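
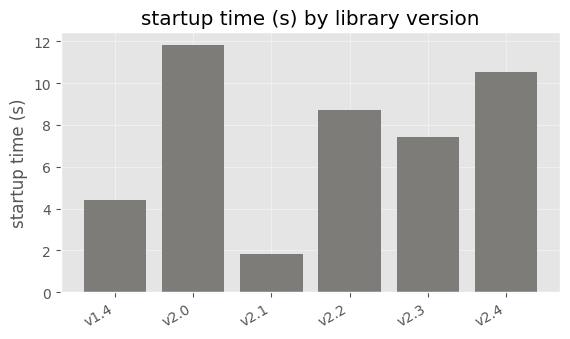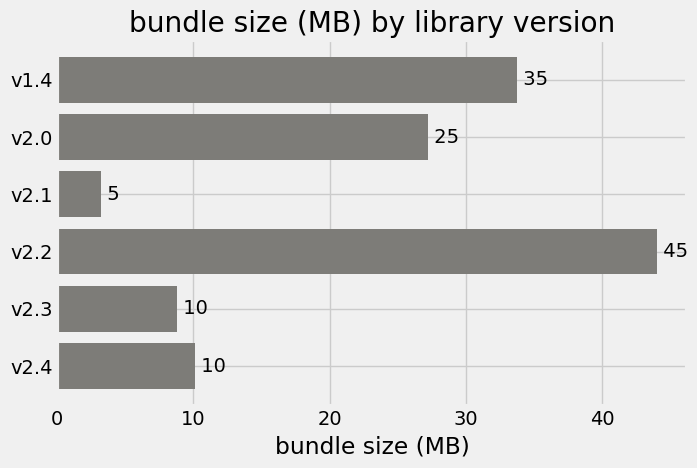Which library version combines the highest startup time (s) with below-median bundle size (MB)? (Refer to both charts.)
v2.4

Chart 2 median bundle size (MB) ≈ 20; below-median library versions: v2.1, v2.3, v2.4. Among those, v2.4 has the highest startup time (s) (≈ 10).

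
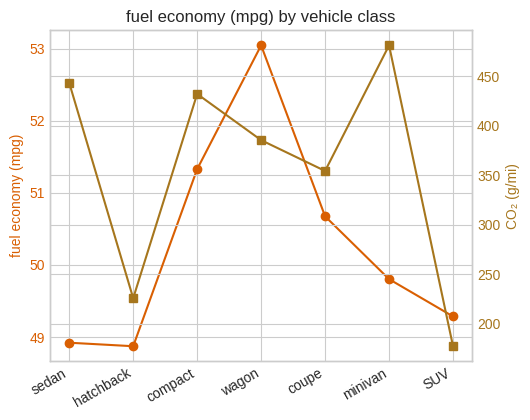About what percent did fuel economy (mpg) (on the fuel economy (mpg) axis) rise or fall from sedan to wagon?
≈ +8.2%

sedan ≈ 49.0, wagon ≈ 53.0; (53.0 − 49.0) / 49.0 ≈ +8.2%.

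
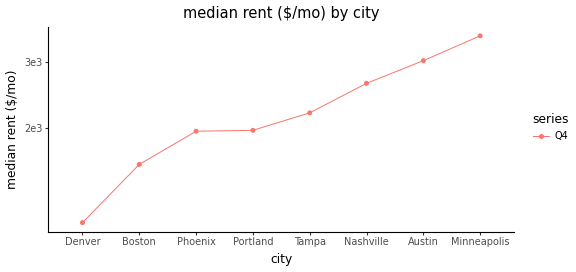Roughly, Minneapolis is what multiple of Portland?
≈ 1.75×

Minneapolis ≈ 3500, Portland ≈ 2000; 3500/2000 ≈ 1.75.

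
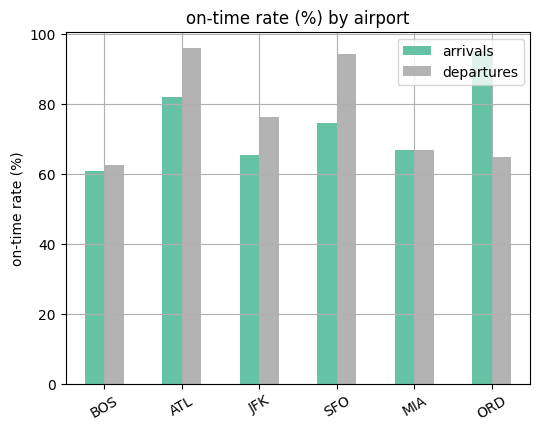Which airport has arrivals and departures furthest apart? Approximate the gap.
ORD: arrivals ≈ 100, departures ≈ 60 → gap ≈ 40. Next-largest (SFO) is only ≈ 20.

ORD, ≈ 40 %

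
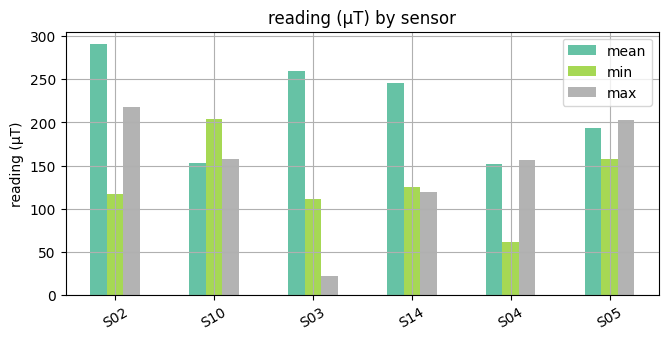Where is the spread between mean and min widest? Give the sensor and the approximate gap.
S02: mean ≈ 300, min ≈ 125 → gap ≈ 175. Next-largest (S03) is only ≈ 150.

S02, ≈ 175 µT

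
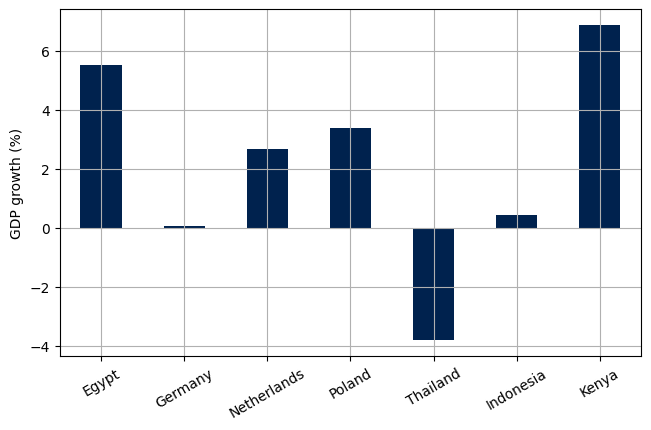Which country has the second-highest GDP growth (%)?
Egypt

Top 3: Kenya ≈ 7, Egypt ≈ 6, Poland ≈ 3.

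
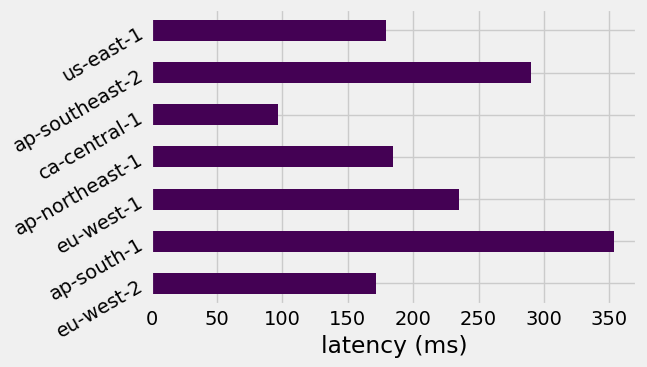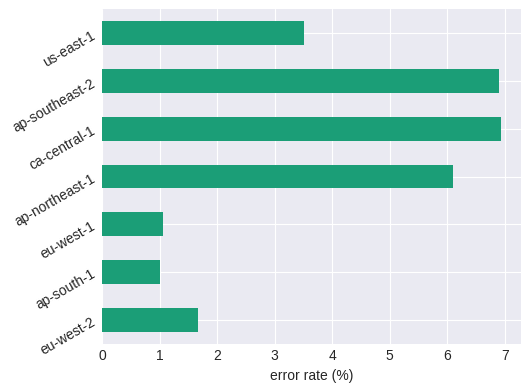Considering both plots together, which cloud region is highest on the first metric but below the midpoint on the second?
ap-south-1

Chart 2 median error rate (%) ≈ 4; below-median cloud regions: eu-west-2, ap-south-1, eu-west-1. Among those, ap-south-1 has the highest latency (ms) (≈ 350).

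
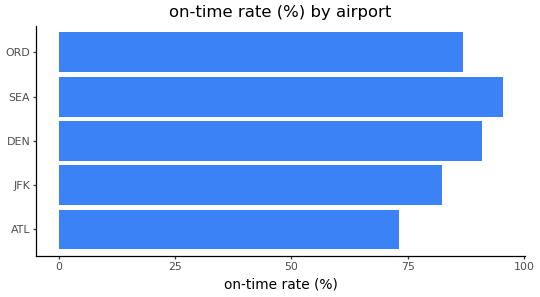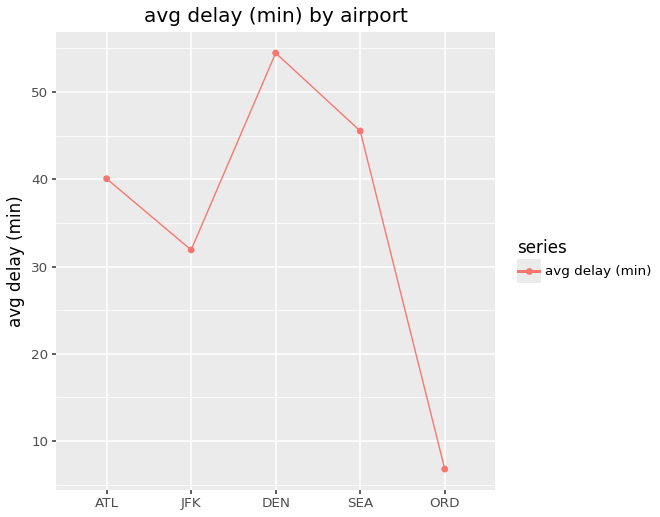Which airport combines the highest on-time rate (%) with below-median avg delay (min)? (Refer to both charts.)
ORD

Chart 2 median avg delay (min) ≈ 40; below-median airports: JFK, ORD. Among those, ORD has the highest on-time rate (%) (≈ 90).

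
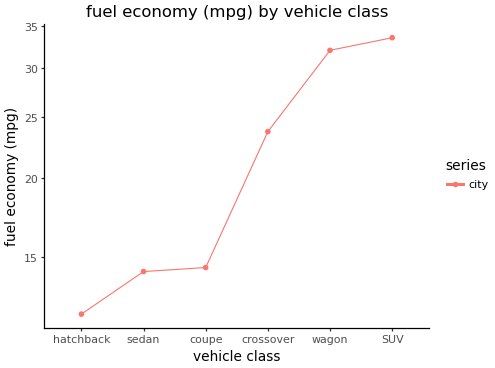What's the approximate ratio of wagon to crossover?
≈ 1.33×

wagon ≈ 32, crossover ≈ 24; 32/24 ≈ 1.33.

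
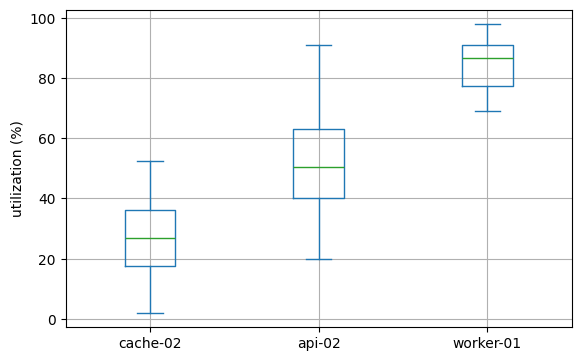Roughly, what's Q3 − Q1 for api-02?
Q3 ≈ 65, Q1 ≈ 40; IQR ≈ 25.

≈ 25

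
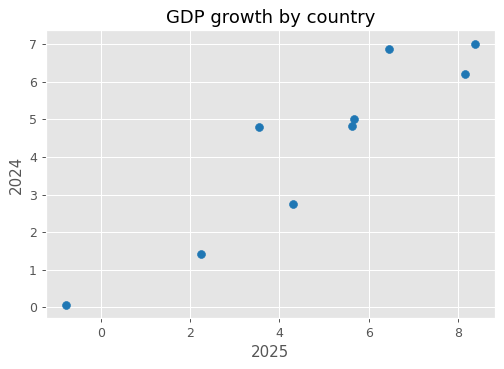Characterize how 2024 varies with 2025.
Points are positively correlated; strong (|r| ≈ 0.9).

positive, strong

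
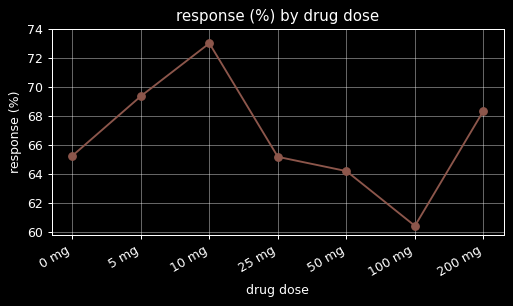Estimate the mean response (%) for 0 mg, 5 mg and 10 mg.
≈ 69

(66 + 70 + 72) / 3 ≈ 69.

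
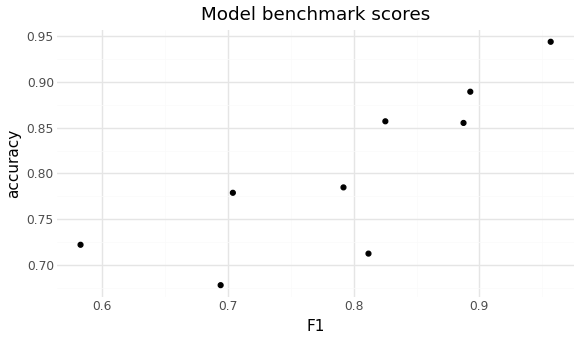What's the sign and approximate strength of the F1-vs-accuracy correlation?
positive, strong

Points are positively correlated; strong (|r| ≈ 0.8).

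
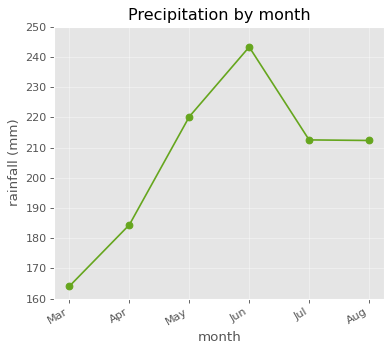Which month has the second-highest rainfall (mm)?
May

Top 3: Jun ≈ 240, May ≈ 220, Jul ≈ 210.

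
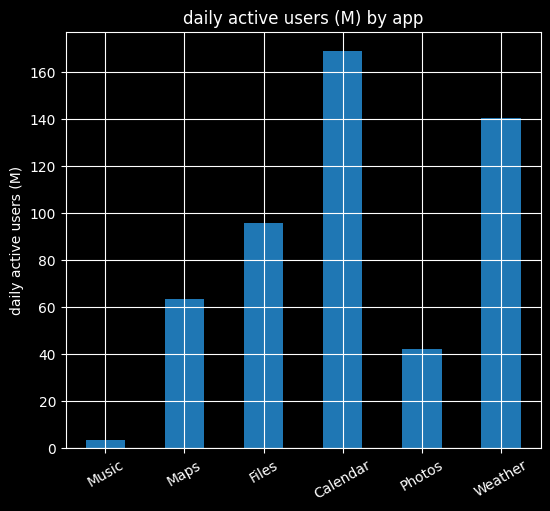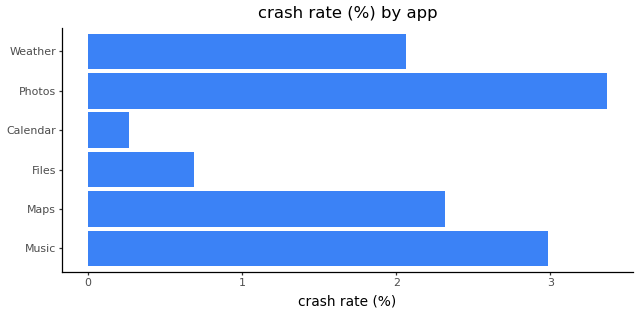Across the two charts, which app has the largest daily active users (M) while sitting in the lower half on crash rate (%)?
Chart 2 median crash rate (%) ≈ 2; below-median apps: Files, Calendar, Weather. Among those, Calendar has the highest daily active users (M) (≈ 160).

Calendar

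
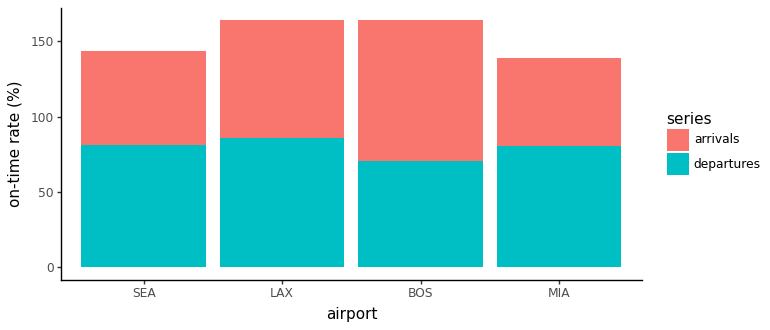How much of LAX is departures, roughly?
≈ 80

departures top ≈ 80, bottom ≈ 0; segment ≈ 80.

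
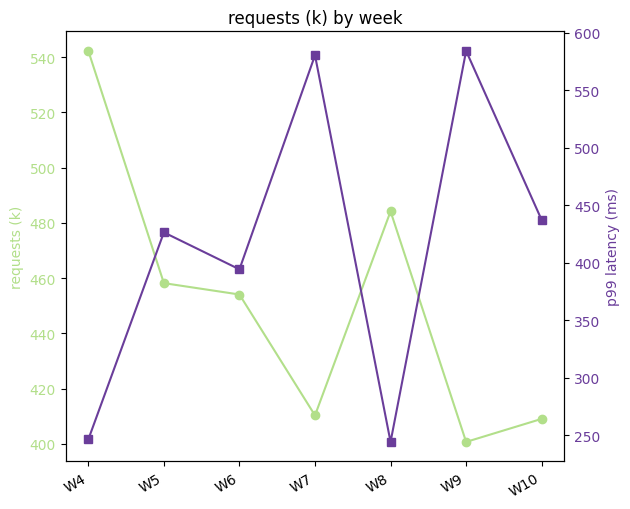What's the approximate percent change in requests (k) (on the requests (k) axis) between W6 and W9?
≈ -13%

W6 ≈ 460, W9 ≈ 400; (400 − 460) / 460 ≈ -13%.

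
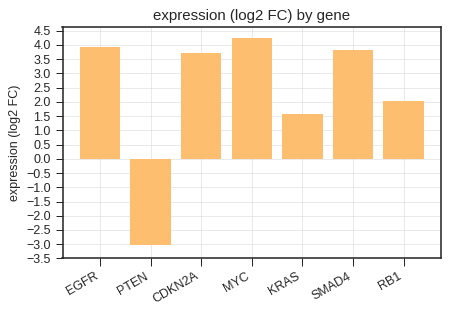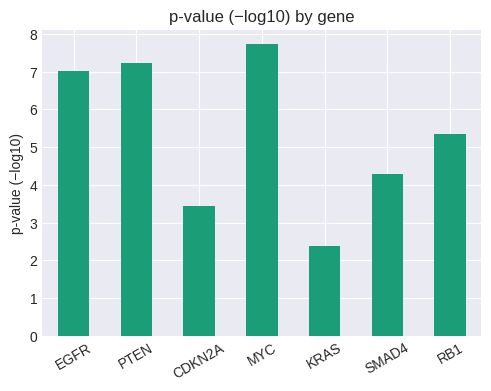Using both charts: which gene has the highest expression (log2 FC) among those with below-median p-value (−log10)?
Chart 2 median p-value (−log10) ≈ 5; below-median genes: CDKN2A, KRAS, SMAD4. Among those, SMAD4 has the highest expression (log2 FC) (≈ 4).

SMAD4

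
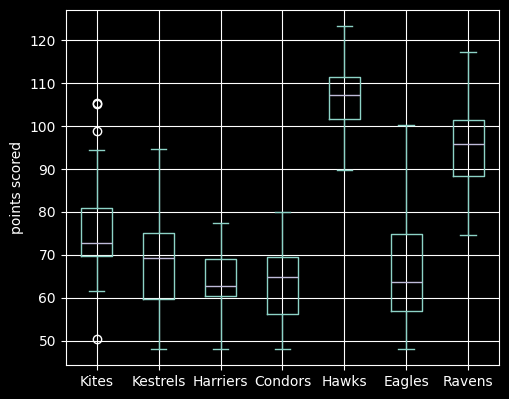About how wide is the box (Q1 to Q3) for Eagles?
≈ 20

Q3 ≈ 75, Q1 ≈ 55; IQR ≈ 20.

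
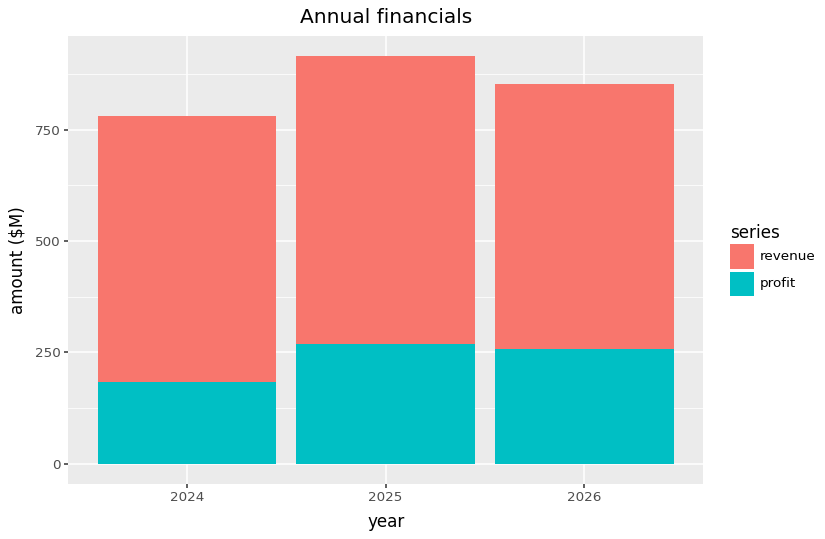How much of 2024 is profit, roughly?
profit top ≈ 200, bottom ≈ 0; segment ≈ 200.

≈ 200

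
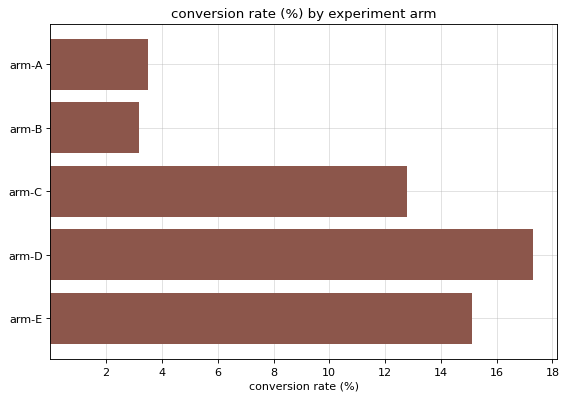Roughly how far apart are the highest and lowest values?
Max arm-D ≈ 18, min arm-B ≈ 4; range ≈ 14.

≈ 14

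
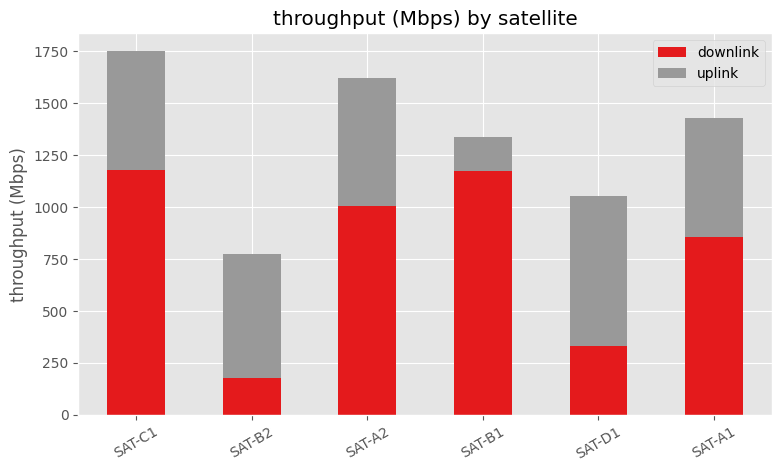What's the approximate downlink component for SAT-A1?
≈ 800

downlink top ≈ 800, bottom ≈ 0; segment ≈ 800.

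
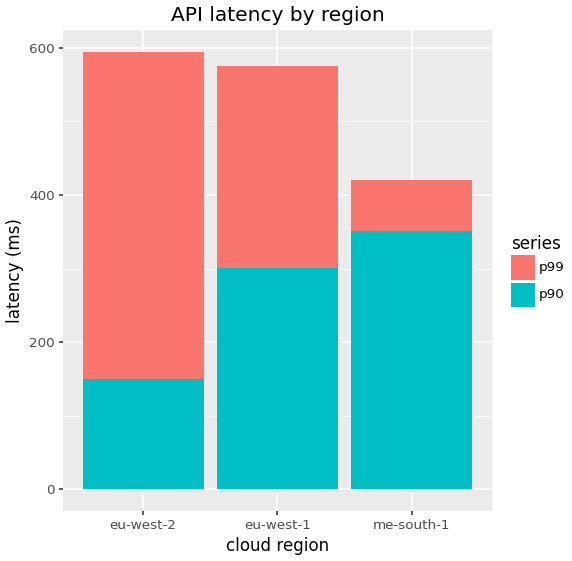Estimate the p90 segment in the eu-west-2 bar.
p90 top ≈ 150, bottom ≈ 0; segment ≈ 150.

≈ 150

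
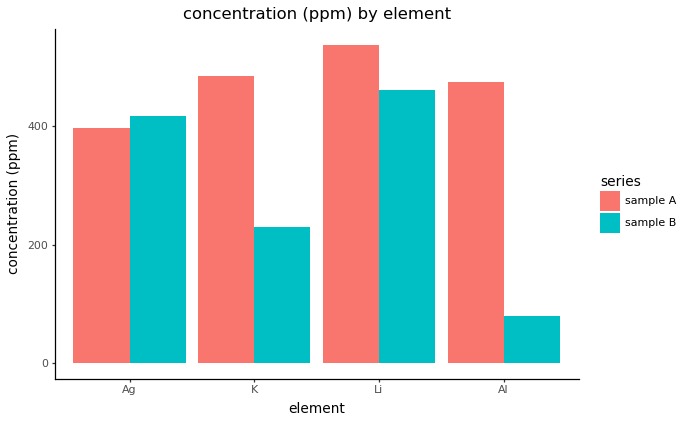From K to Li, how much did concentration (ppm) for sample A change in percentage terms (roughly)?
≈ +10%

K ≈ 500, Li ≈ 550; (550 − 500) / 500 ≈ +10%.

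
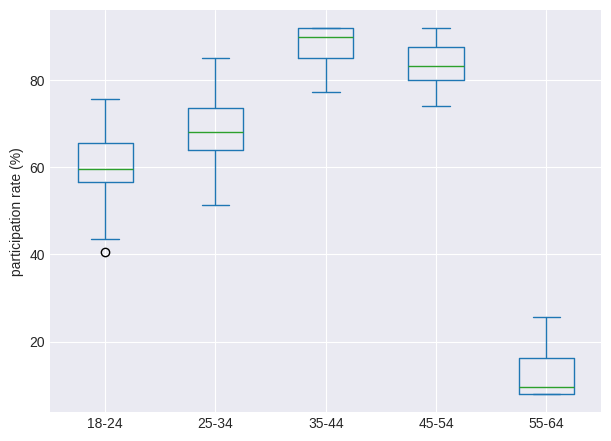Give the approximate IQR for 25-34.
Q3 ≈ 70, Q1 ≈ 60; IQR ≈ 10.

≈ 10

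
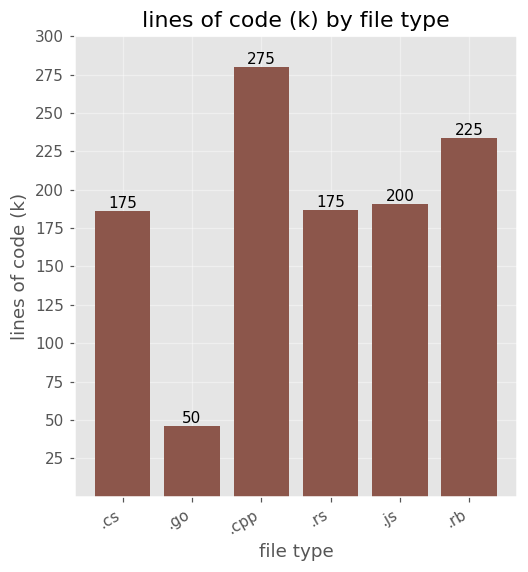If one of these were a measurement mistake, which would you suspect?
.go

.go ≈ 50; the rest sit between ≈ 175 and ≈ 275.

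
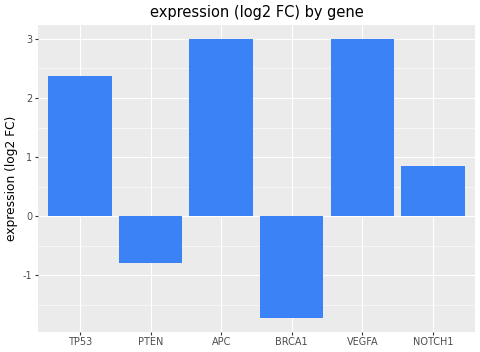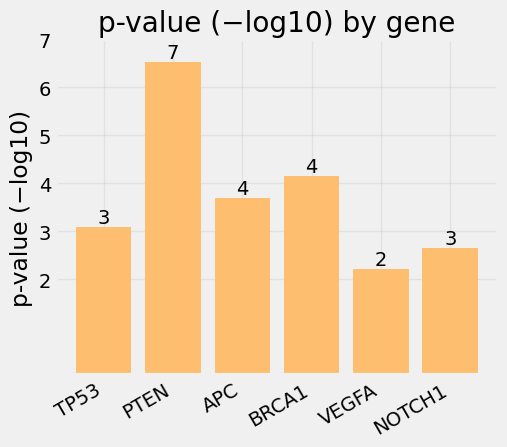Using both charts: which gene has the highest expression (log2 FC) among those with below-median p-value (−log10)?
Chart 2 median p-value (−log10) ≈ 3; below-median genes: TP53, VEGFA, NOTCH1. Among those, VEGFA has the highest expression (log2 FC) (≈ 3).

VEGFA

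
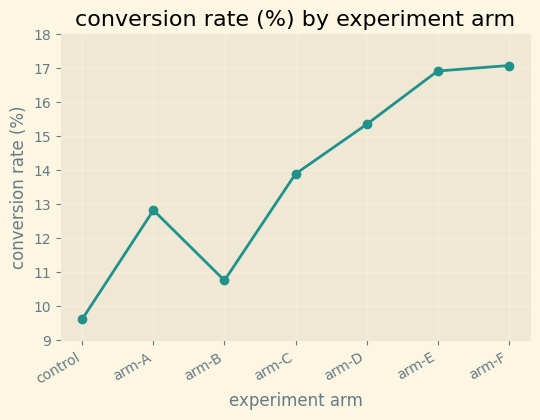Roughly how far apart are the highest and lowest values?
Max arm-F ≈ 17, min control ≈ 10; range ≈ 7.

≈ 7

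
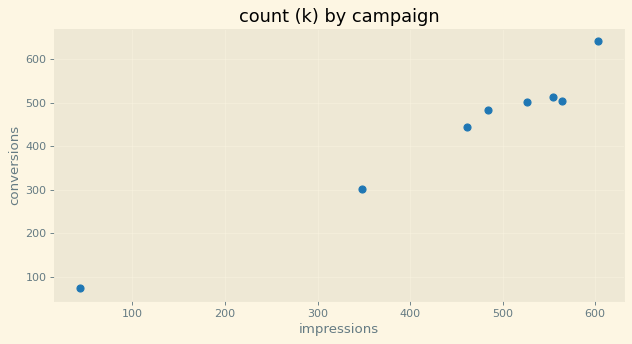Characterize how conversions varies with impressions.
Points are positively correlated; strong (|r| ≈ 1.0).

positive, strong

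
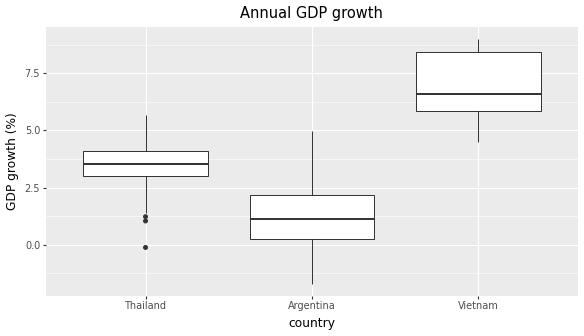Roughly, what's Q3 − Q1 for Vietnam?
Q3 ≈ 8.5, Q1 ≈ 6.0; IQR ≈ 2.5.

≈ 2.5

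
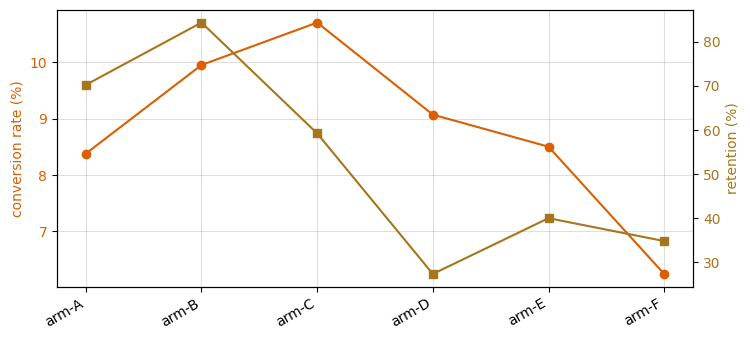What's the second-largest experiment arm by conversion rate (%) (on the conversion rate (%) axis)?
arm-B

Top 3 (on the conversion rate (%) axis): arm-C ≈ 10.5, arm-B ≈ 10.0, arm-D ≈ 9.0.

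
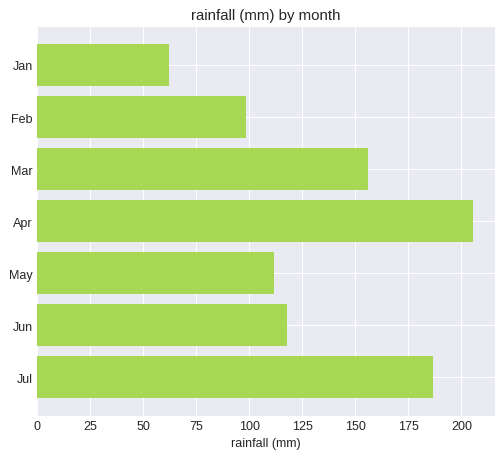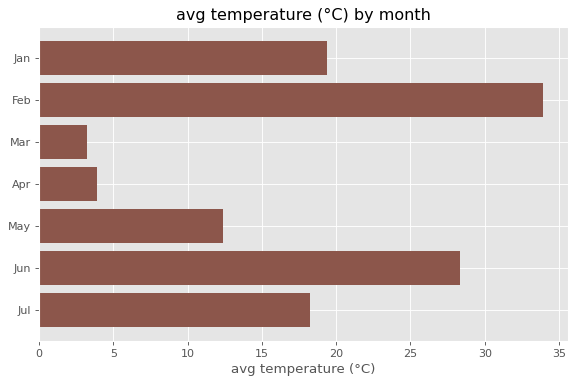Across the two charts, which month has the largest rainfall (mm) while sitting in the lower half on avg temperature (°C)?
Apr

Chart 2 median avg temperature (°C) ≈ 20; below-median months: Mar, Apr, May. Among those, Apr has the highest rainfall (mm) (≈ 200).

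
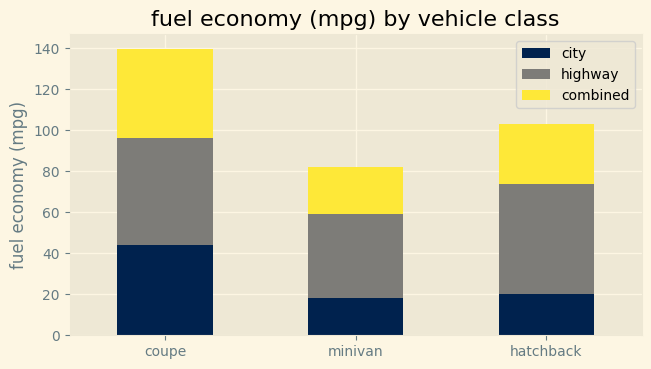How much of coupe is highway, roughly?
≈ 60

highway top ≈ 100, bottom ≈ 40; segment ≈ 60.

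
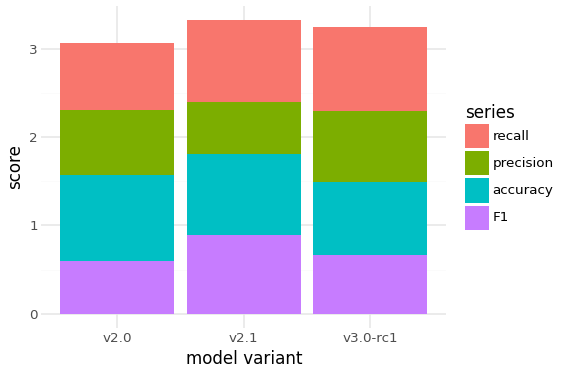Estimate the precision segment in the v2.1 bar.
precision top ≈ 2.5, bottom ≈ 2.0; segment ≈ 0.5.

≈ 0.5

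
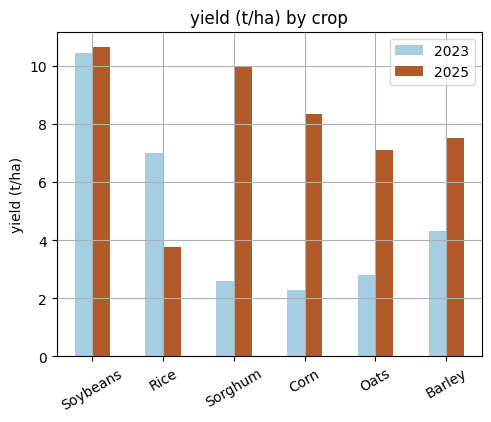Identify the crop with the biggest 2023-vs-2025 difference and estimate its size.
Sorghum: 2023 ≈ 3, 2025 ≈ 10 → gap ≈ 7. Next-largest (Corn) is only ≈ 6.

Sorghum, ≈ 7 t/ha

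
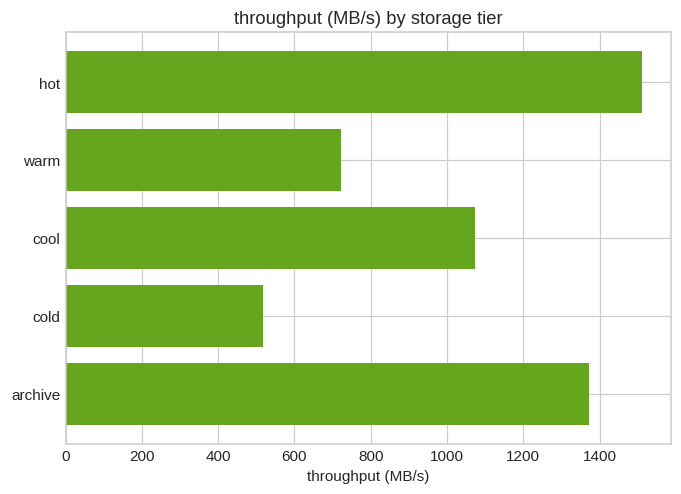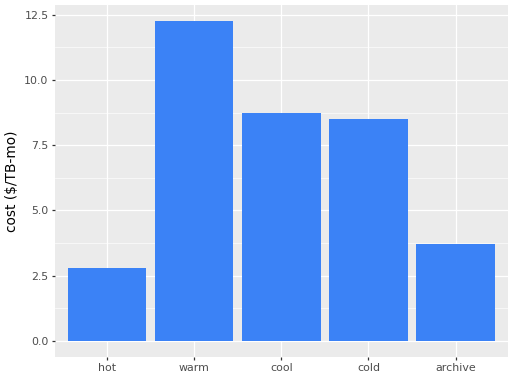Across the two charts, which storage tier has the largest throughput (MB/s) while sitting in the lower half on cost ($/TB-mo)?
Chart 2 median cost ($/TB-mo) ≈ 8; below-median storage tiers: hot, archive. Among those, hot has the highest throughput (MB/s) (≈ 1600).

hot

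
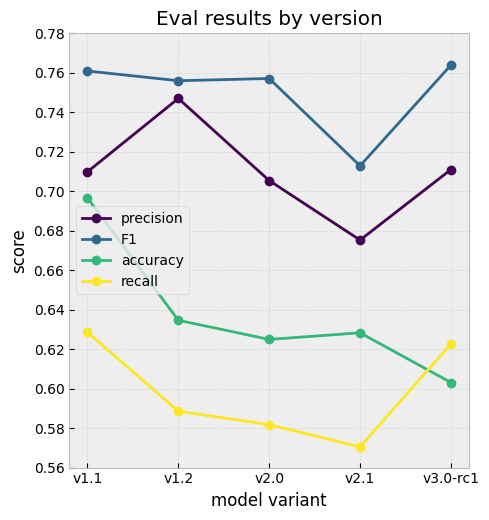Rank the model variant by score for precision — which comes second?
Top 3 for precision: v1.2 ≈ 0.74, v3.0-rc1 ≈ 0.72, v1.1 ≈ 0.70.

v3.0-rc1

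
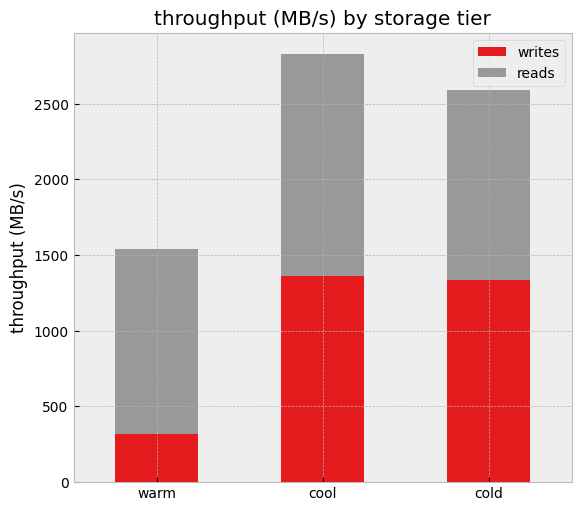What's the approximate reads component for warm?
reads top ≈ 1500, bottom ≈ 500; segment ≈ 1000.

≈ 1000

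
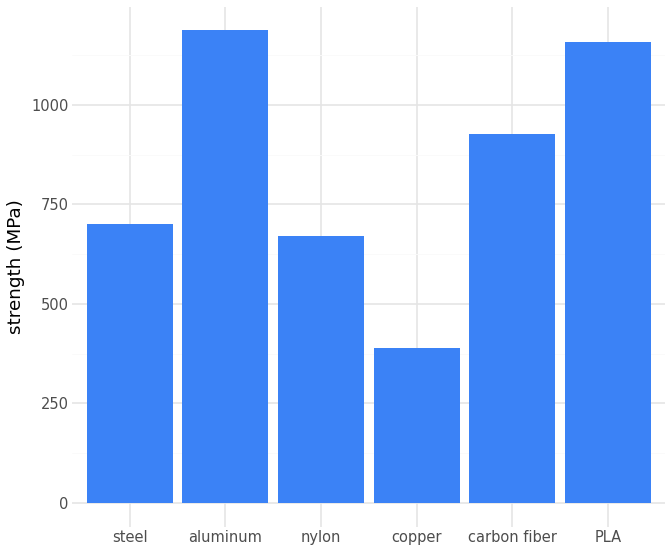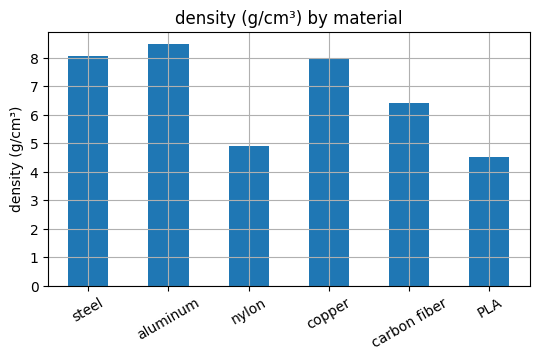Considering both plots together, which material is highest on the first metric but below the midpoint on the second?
Chart 2 median density (g/cm³) ≈ 7; below-median materials: nylon, carbon fiber, PLA. Among those, PLA has the highest strength (MPa) (≈ 1200).

PLA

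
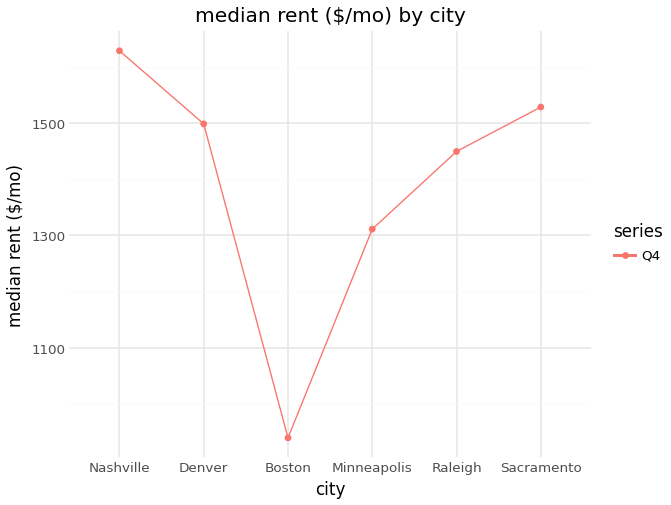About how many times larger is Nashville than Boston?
≈ 1.78×

Nashville ≈ 1600, Boston ≈ 900; 1600/900 ≈ 1.78.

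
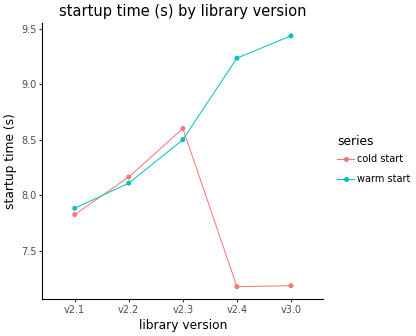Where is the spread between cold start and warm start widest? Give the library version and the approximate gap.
v3.0: cold start ≈ 7.2, warm start ≈ 9.4 → gap ≈ 2.2. Next-largest (v2.4) is only ≈ 2.0.

v3.0, ≈ 2.2 s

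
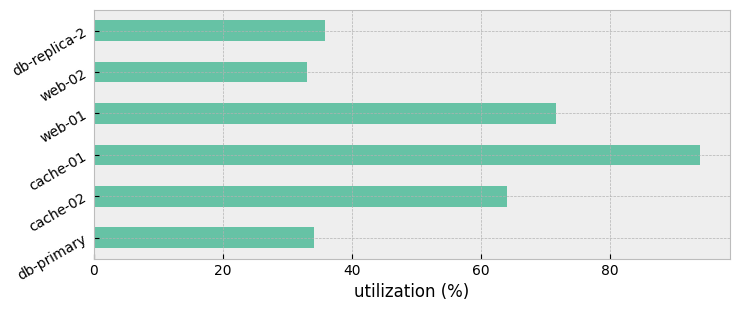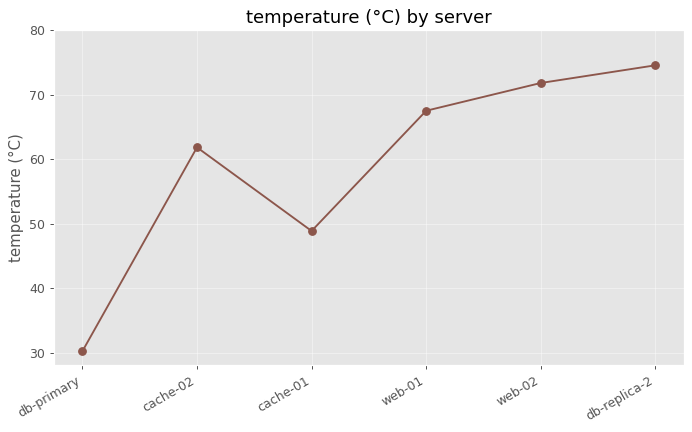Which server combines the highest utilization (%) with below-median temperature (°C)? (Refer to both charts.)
Chart 2 median temperature (°C) ≈ 60; below-median servers: db-primary, cache-02, cache-01. Among those, cache-01 has the highest utilization (%) (≈ 90).

cache-01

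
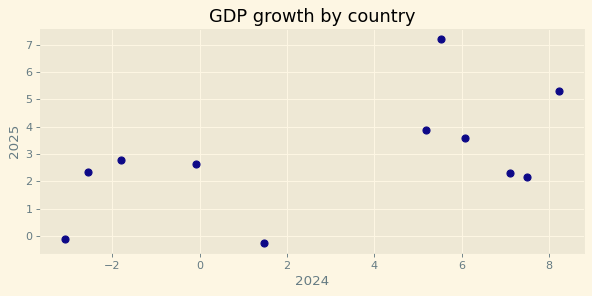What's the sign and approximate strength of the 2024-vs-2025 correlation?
positive, moderate

Points are positively correlated; moderate (|r| ≈ 0.5).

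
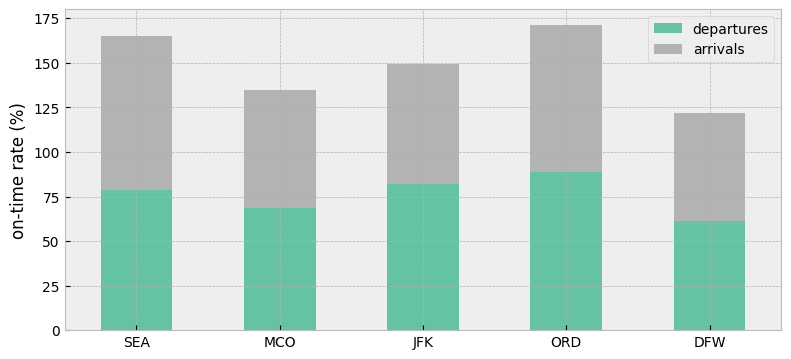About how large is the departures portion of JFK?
departures top ≈ 80, bottom ≈ 0; segment ≈ 80.

≈ 80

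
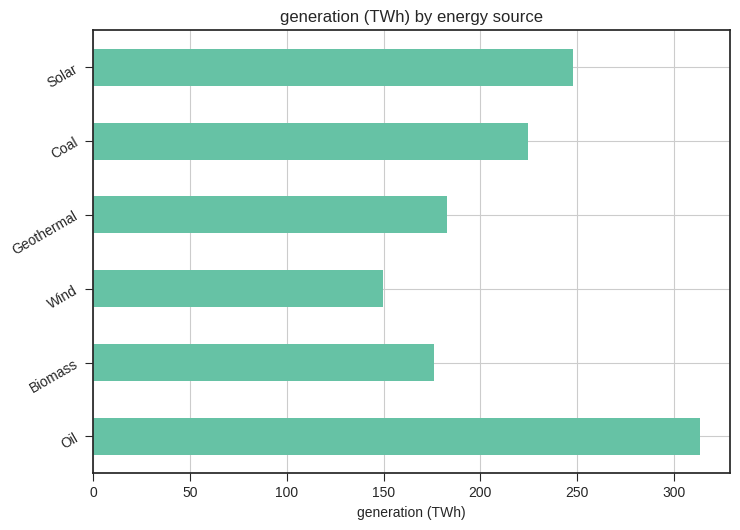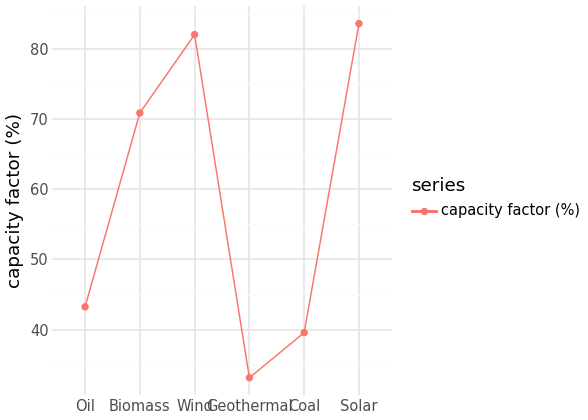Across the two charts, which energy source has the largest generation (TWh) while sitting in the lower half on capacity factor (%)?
Chart 2 median capacity factor (%) ≈ 60; below-median energy sources: Oil, Geothermal, Coal. Among those, Oil has the highest generation (TWh) (≈ 300).

Oil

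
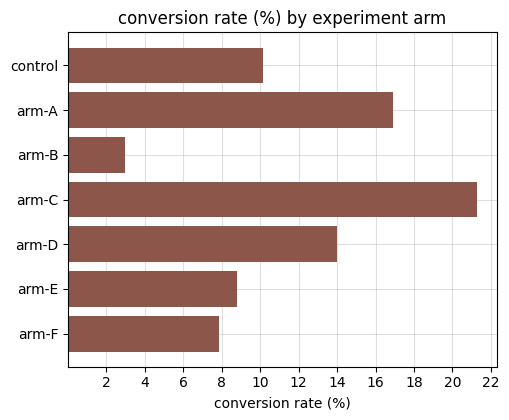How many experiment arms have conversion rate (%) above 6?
Above 6: control, arm-A, arm-C, arm-D, arm-E, arm-F.

6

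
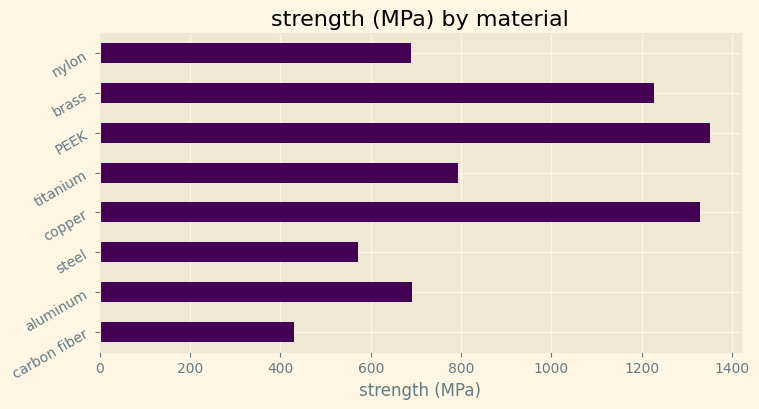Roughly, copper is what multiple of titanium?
≈ 1.75×

copper ≈ 1400, titanium ≈ 800; 1400/800 ≈ 1.75.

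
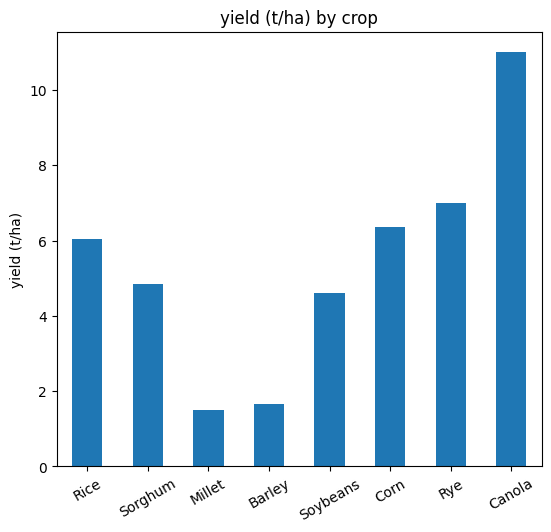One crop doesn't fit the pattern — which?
Canola

Canola ≈ 11; the rest sit between ≈ 1 and ≈ 7.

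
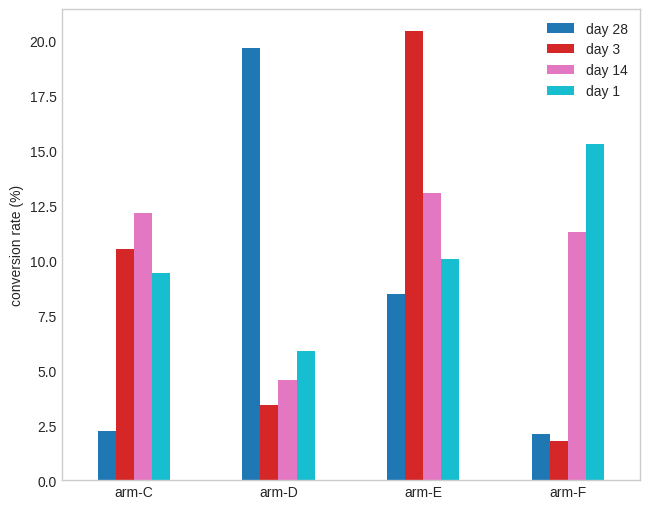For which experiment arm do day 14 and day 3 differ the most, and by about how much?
arm-F, ≈ 10 %

arm-F: day 14 ≈ 12, day 3 ≈ 2 → gap ≈ 10. Next-largest (arm-E) is only ≈ 6.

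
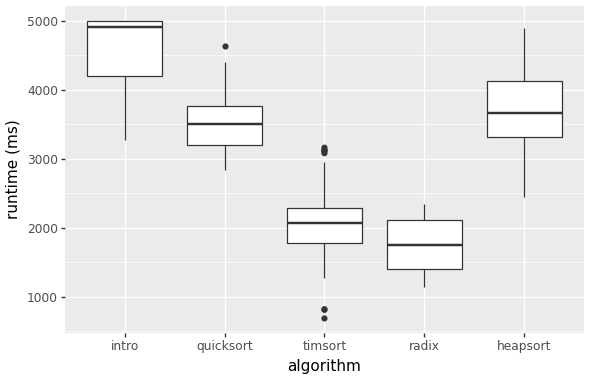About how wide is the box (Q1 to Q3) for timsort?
Q3 ≈ 2500, Q1 ≈ 2000; IQR ≈ 500.

≈ 500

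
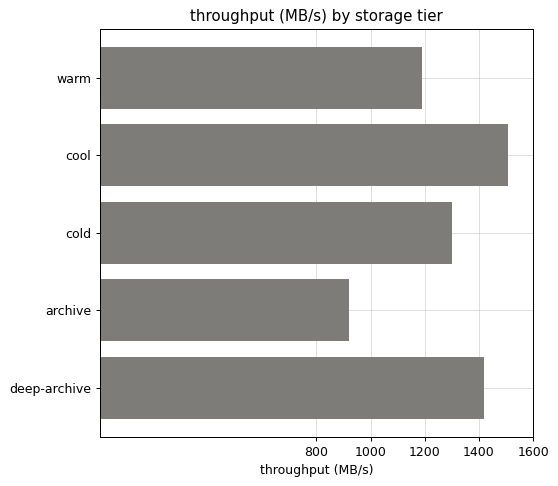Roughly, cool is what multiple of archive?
≈ 1.6×

cool ≈ 1600, archive ≈ 1000; 1600/1000 ≈ 1.6.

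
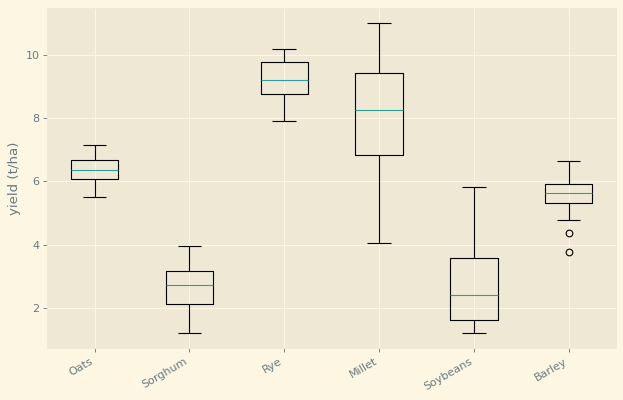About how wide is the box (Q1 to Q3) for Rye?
≈ 1

Q3 ≈ 10, Q1 ≈ 9; IQR ≈ 1.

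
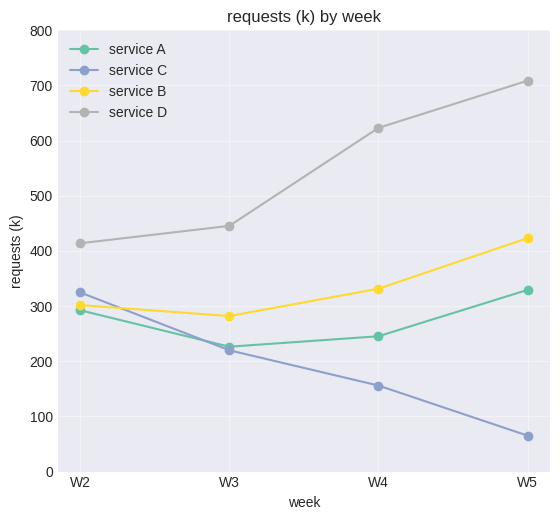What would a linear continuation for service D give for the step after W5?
Last three: 400, 600, 700 → slope ≈ 150/step → next ≈ 850.

≈ 850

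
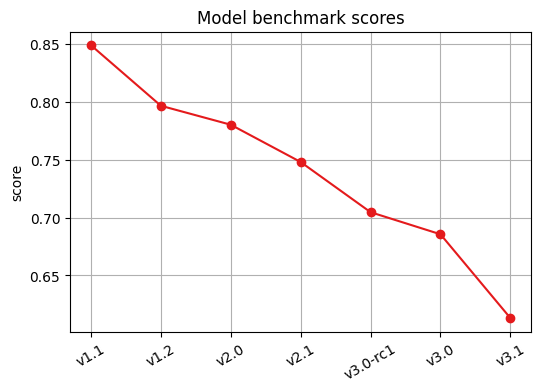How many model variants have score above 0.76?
Above 0.76: v1.1, v1.2, v2.0.

3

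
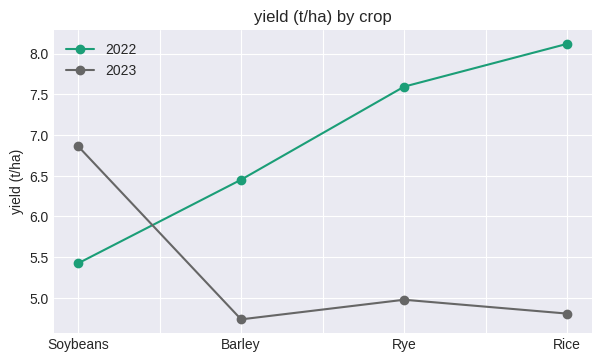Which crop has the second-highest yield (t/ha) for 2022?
Top 3 for 2022: Rice ≈ 8.0, Rye ≈ 7.5, Barley ≈ 6.5.

Rye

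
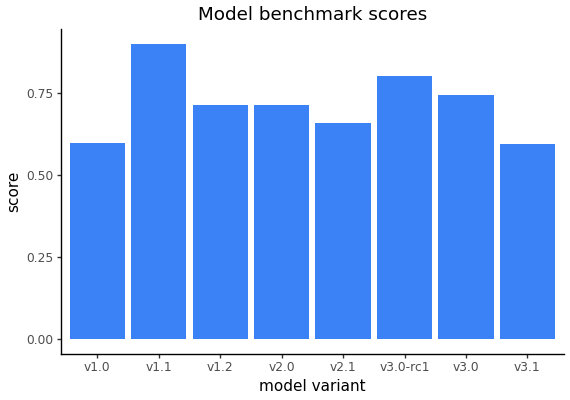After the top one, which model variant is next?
v3.0-rc1

Top 3: v1.1 ≈ 0.9, v3.0-rc1 ≈ 0.8, v3.0 ≈ 0.7.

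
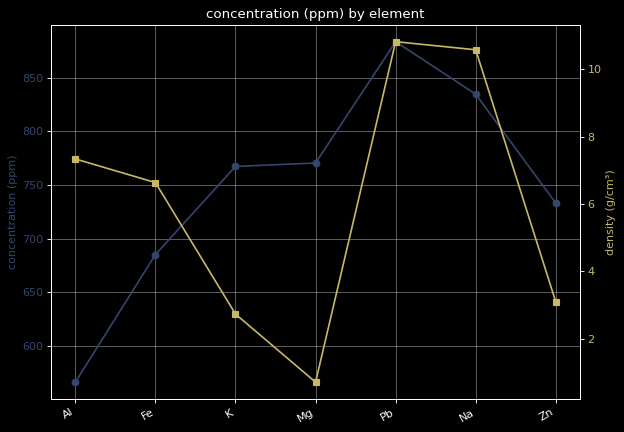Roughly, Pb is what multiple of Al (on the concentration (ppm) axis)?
≈ 1.64×

Pb ≈ 900, Al ≈ 550; 900/550 ≈ 1.64.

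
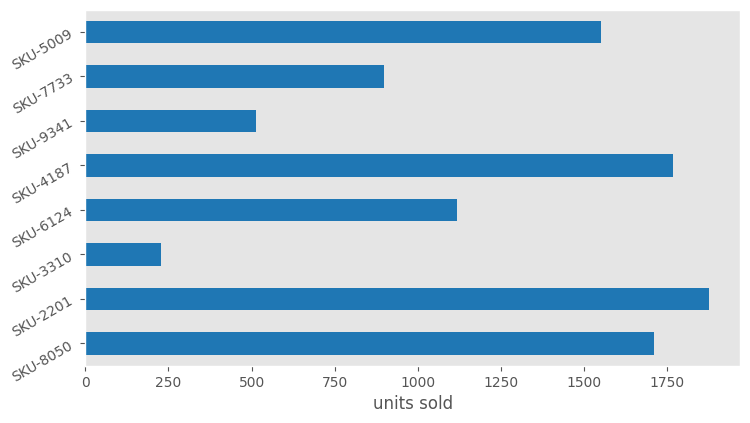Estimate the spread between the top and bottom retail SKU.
Max SKU-2201 ≈ 1800, min SKU-3310 ≈ 200; range ≈ 1600.

≈ 1600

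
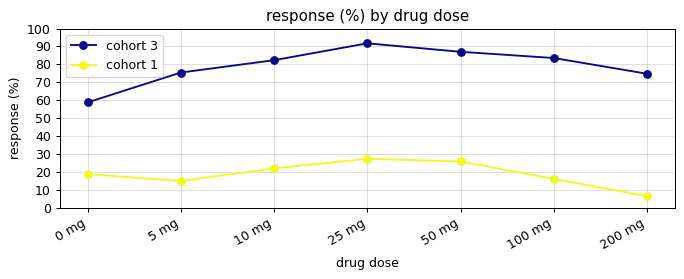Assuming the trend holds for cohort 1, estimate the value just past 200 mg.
Last three: 30, 20, 10 → slope ≈ -10/step → next ≈ 0.

≈ 0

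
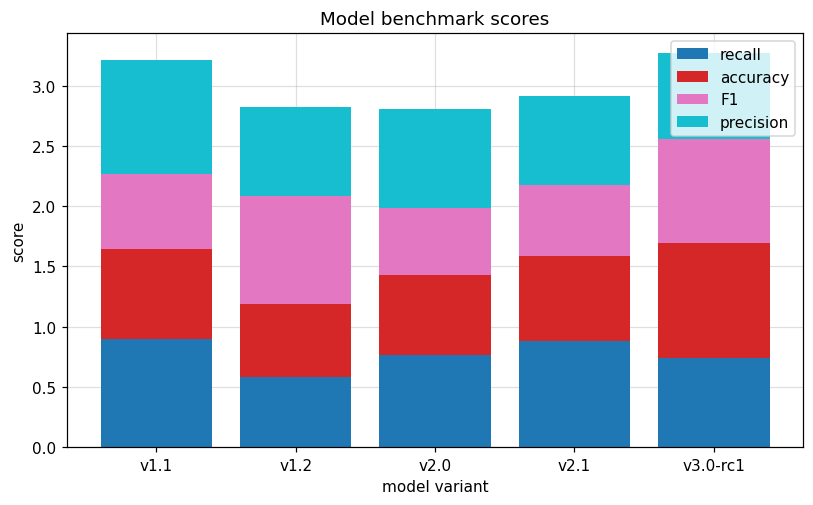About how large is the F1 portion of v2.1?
≈ 0.5

F1 top ≈ 2.0, bottom ≈ 1.5; segment ≈ 0.5.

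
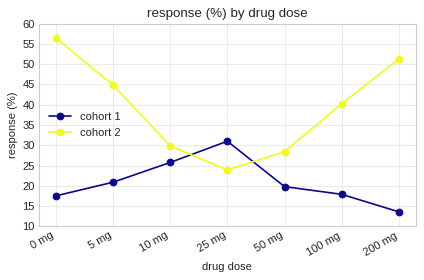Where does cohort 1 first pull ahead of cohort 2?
10 mg: cohort 1 ≈ 25 vs cohort 2 ≈ 30 (not yet); 25 mg: cohort 1 ≈ 30 vs cohort 2 ≈ 25 (first crossover).

25 mg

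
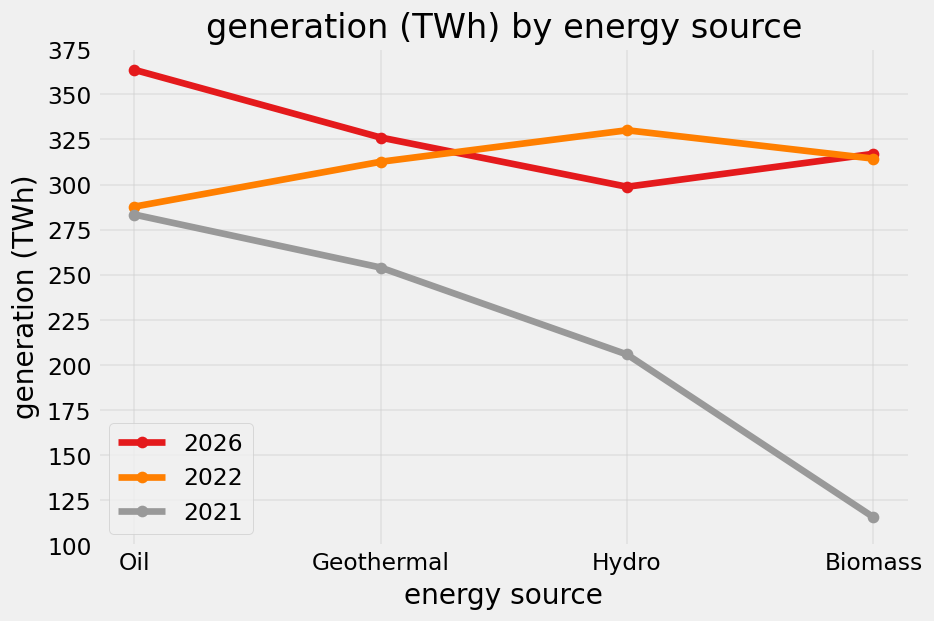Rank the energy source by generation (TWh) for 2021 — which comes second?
Geothermal

Top 3 for 2021: Oil ≈ 275, Geothermal ≈ 250, Hydro ≈ 200.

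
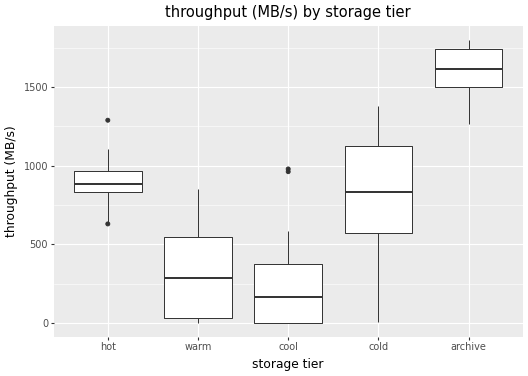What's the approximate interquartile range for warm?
Q3 ≈ 600, Q1 ≈ 0; IQR ≈ 600.

≈ 600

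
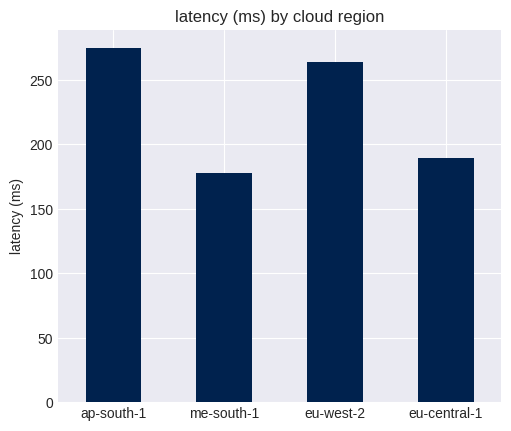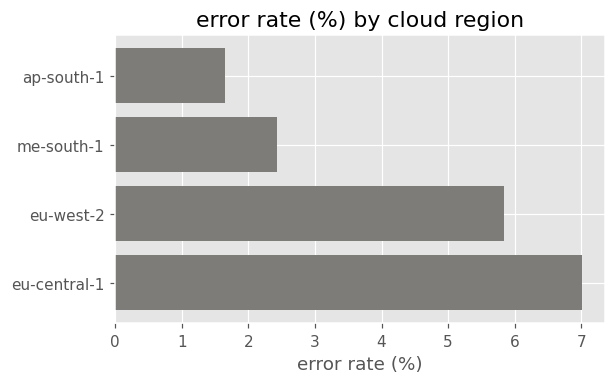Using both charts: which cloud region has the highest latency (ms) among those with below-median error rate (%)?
ap-south-1

Chart 2 median error rate (%) ≈ 4; below-median cloud regions: ap-south-1, me-south-1. Among those, ap-south-1 has the highest latency (ms) (≈ 300).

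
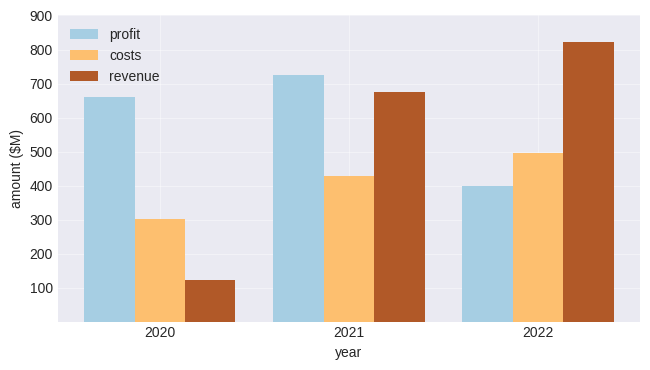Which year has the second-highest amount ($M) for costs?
2021

Top 3 for costs: 2022 ≈ 500, 2021 ≈ 400, 2020 ≈ 300.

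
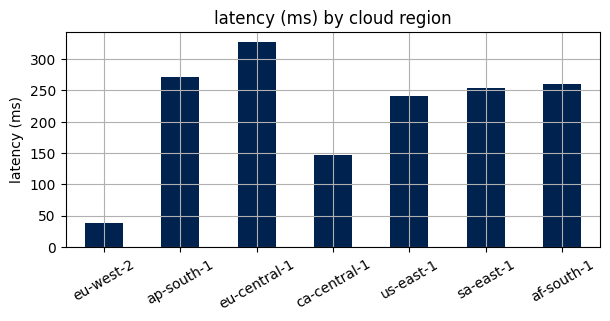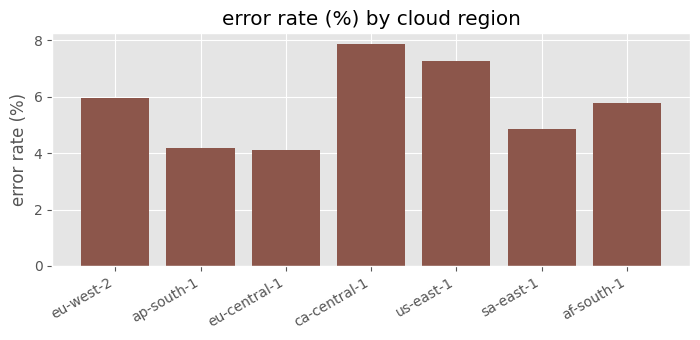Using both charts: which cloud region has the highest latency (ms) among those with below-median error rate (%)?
Chart 2 median error rate (%) ≈ 6; below-median cloud regions: ap-south-1, eu-central-1, sa-east-1. Among those, eu-central-1 has the highest latency (ms) (≈ 350).

eu-central-1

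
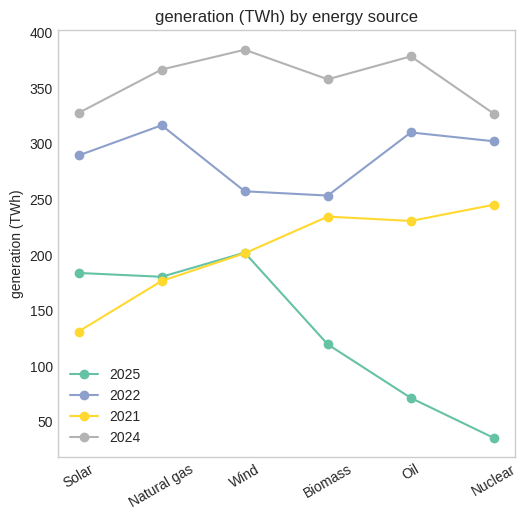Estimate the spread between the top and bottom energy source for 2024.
≈ 50

Max Wind ≈ 400, min Nuclear ≈ 350; range ≈ 50.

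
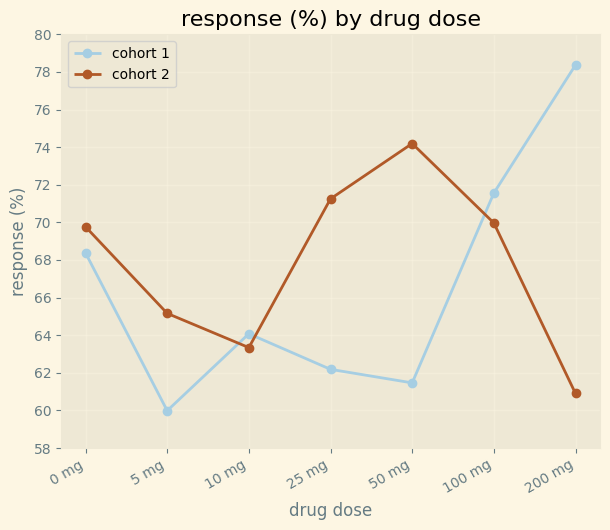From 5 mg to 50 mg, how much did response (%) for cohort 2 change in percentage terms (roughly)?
5 mg ≈ 66, 50 mg ≈ 74; (74 − 66) / 66 ≈ +12.1%.

≈ +12.1%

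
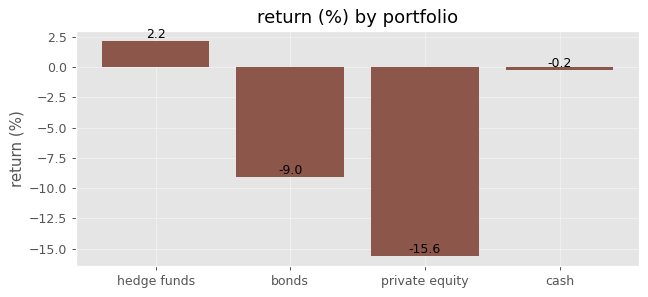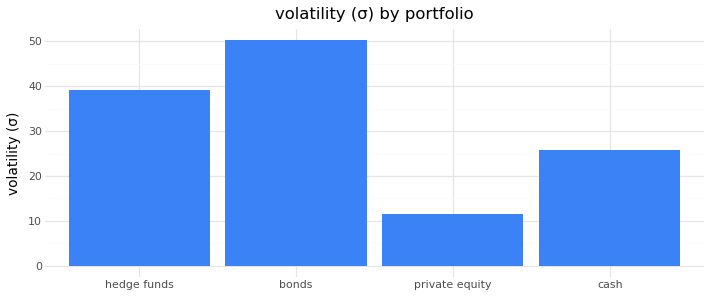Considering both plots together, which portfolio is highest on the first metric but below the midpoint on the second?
cash

Chart 2 median volatility (σ) ≈ 30; below-median portfolios: private equity, cash. Among those, cash has the highest return (%) (≈ -0.2).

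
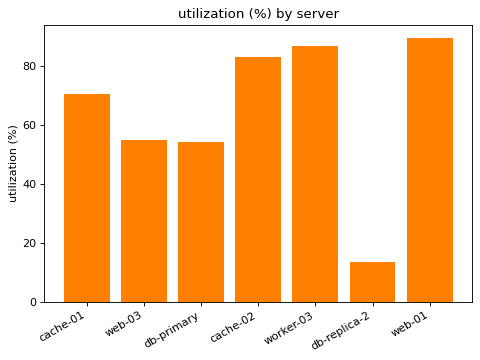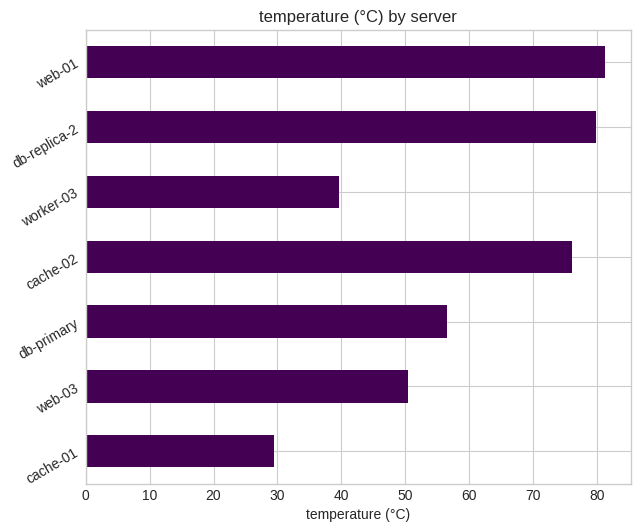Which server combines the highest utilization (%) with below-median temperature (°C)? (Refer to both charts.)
worker-03

Chart 2 median temperature (°C) ≈ 60; below-median servers: cache-01, web-03, worker-03. Among those, worker-03 has the highest utilization (%) (≈ 90).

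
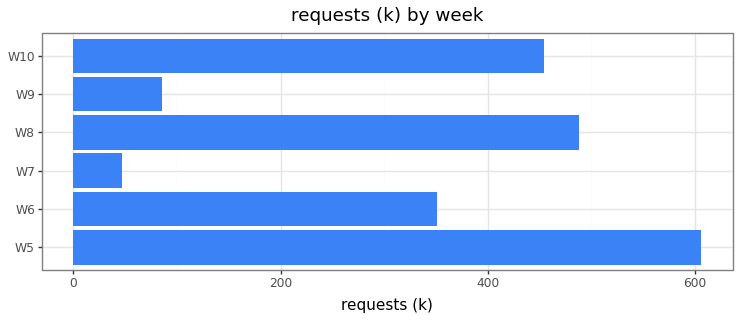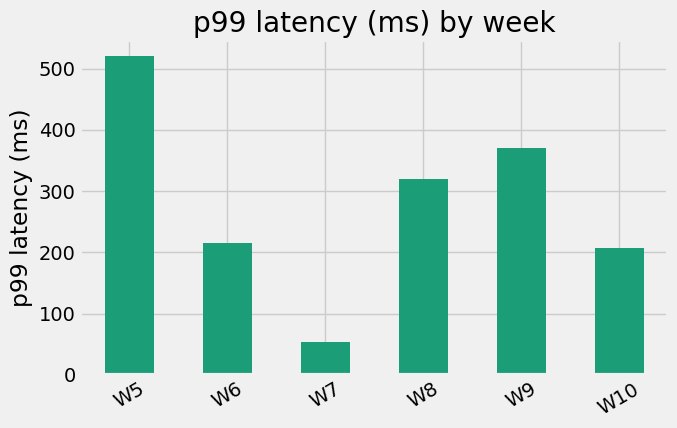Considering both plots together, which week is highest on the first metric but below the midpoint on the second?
Chart 2 median p99 latency (ms) ≈ 250; below-median weeks: W6, W7, W10. Among those, W10 has the highest requests (k) (≈ 500).

W10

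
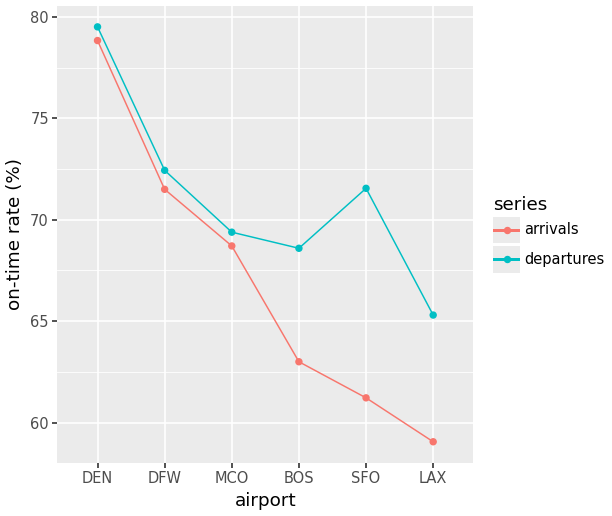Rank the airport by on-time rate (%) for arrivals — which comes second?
DFW

Top 3 for arrivals: DEN ≈ 78, DFW ≈ 72, MCO ≈ 68.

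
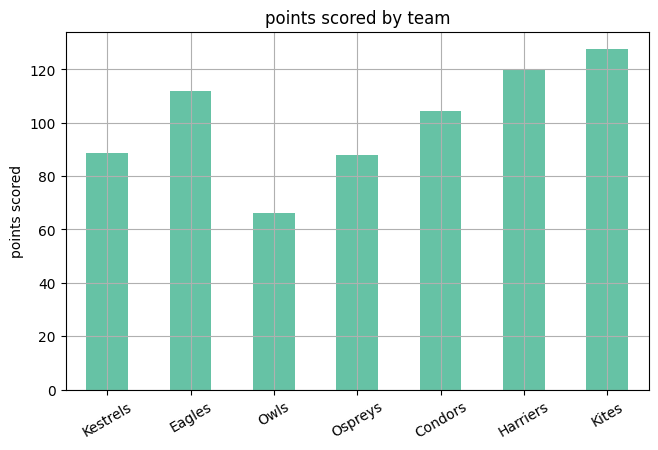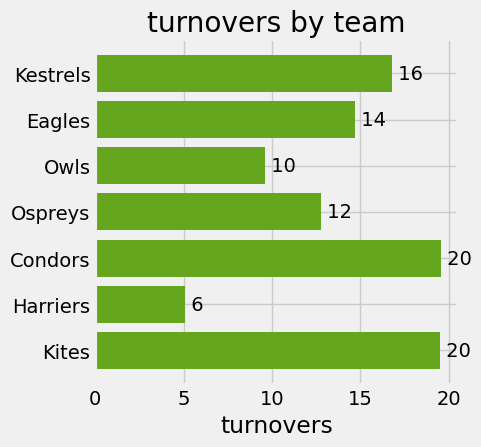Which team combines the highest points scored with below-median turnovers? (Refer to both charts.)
Chart 2 median turnovers ≈ 14; below-median teams: Owls, Ospreys, Harriers. Among those, Harriers has the highest points scored (≈ 120).

Harriers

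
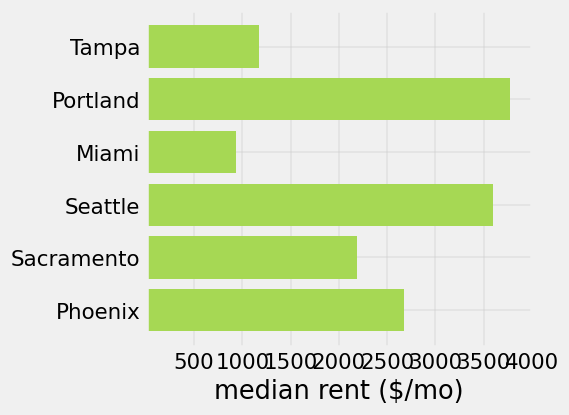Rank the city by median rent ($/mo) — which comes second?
Seattle

Top 3: Portland ≈ 4000, Seattle ≈ 3500, Phoenix ≈ 2500.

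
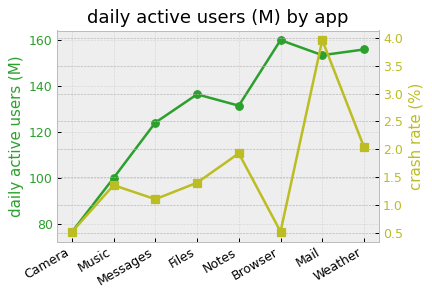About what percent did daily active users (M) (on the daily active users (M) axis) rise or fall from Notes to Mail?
Notes ≈ 130, Mail ≈ 150; (150 − 130) / 130 ≈ +15.4%.

≈ +15.4%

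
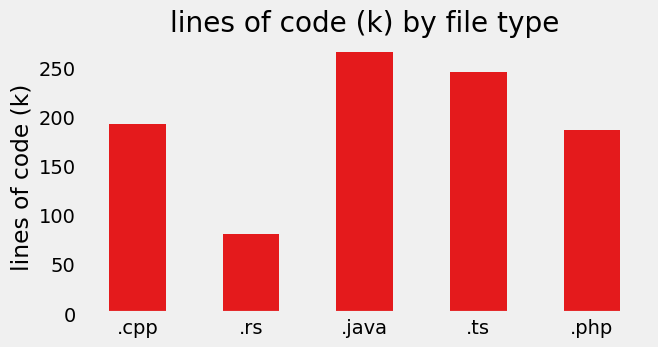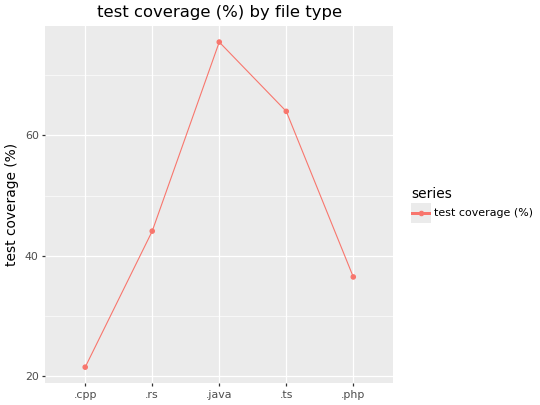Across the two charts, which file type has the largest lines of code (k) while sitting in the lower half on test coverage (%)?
Chart 2 median test coverage (%) ≈ 40; below-median file types: .cpp, .php. Among those, .cpp has the highest lines of code (k) (≈ 200).

.cpp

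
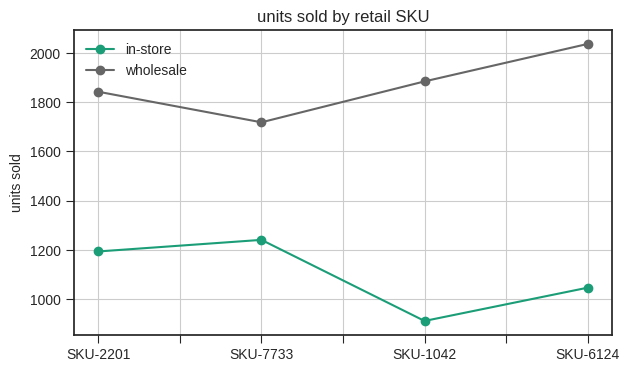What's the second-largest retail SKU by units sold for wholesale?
Top 3 for wholesale: SKU-6124 ≈ 2000, SKU-1042 ≈ 1900, SKU-2201 ≈ 1800.

SKU-1042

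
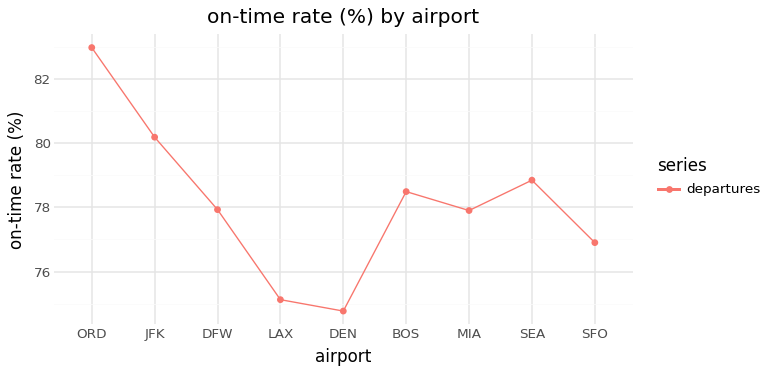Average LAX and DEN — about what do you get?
≈ 75

(75 + 75) / 2 ≈ 75.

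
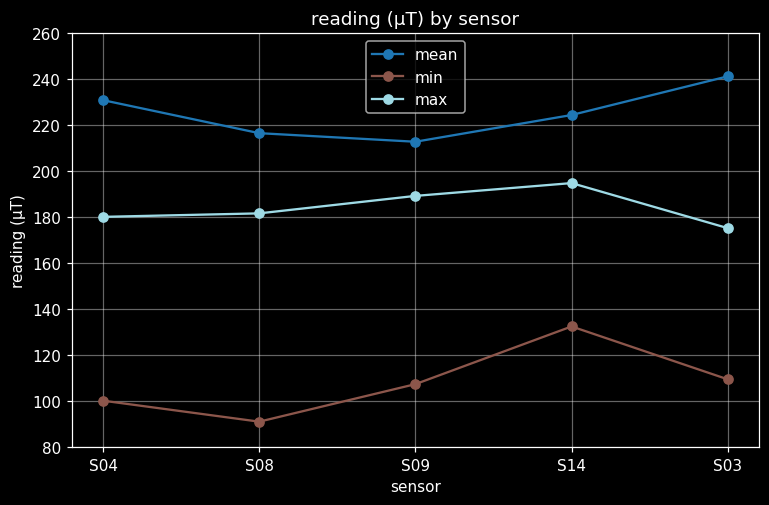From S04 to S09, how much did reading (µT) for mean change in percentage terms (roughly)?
S04 ≈ 240, S09 ≈ 220; (220 − 240) / 240 ≈ -8.3%.

≈ -8.3%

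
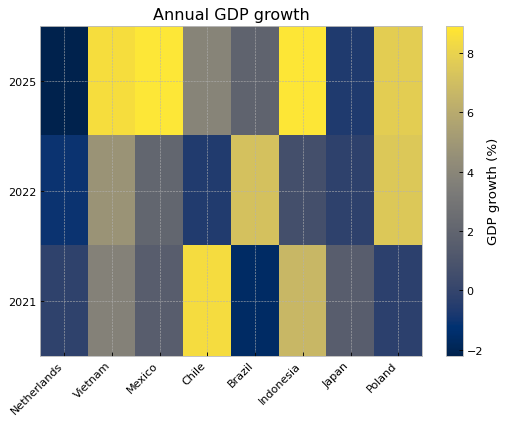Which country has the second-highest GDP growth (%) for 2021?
Top 3 for 2021: Chile ≈ 8, Indonesia ≈ 7, Vietnam ≈ 4.

Indonesia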